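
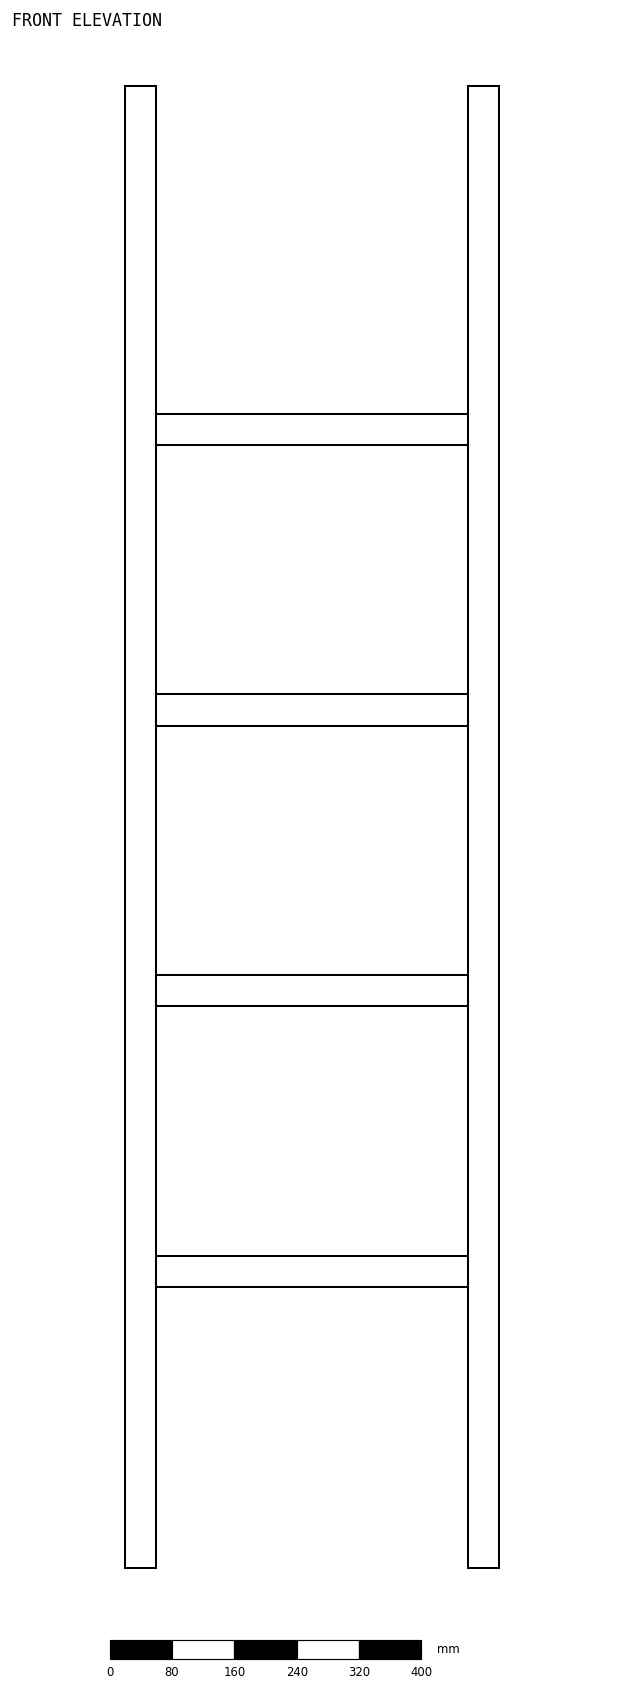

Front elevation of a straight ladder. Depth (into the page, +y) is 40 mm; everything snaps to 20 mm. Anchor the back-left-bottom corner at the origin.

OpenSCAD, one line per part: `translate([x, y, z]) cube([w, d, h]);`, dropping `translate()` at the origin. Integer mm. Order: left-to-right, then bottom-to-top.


cube([40, 40, 1900]);
translate([40, 0, 360]) cube([400, 40, 40]);
translate([40, 0, 720]) cube([400, 40, 40]);
translate([40, 0, 1080]) cube([400, 40, 40]);
translate([40, 0, 1440]) cube([400, 40, 40]);
translate([440, 0, 0]) cube([40, 40, 1900]);


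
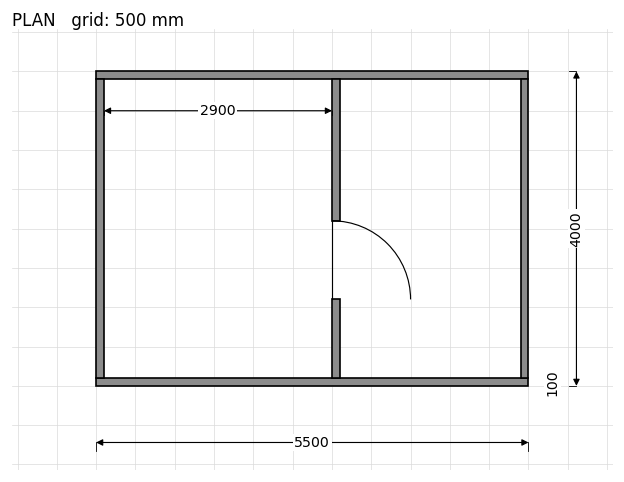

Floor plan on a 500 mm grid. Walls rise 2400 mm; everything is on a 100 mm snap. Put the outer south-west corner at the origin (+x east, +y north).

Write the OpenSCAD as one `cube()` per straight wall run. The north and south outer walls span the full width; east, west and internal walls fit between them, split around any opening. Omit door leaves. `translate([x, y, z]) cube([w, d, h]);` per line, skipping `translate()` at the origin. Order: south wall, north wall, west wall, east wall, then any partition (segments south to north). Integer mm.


cube([5500, 100, 2400]);
translate([0, 3900, 0]) cube([5500, 100, 2400]);
translate([0, 100, 0]) cube([100, 3800, 2400]);
translate([5400, 100, 0]) cube([100, 3800, 2400]);
translate([3000, 100, 0]) cube([100, 1000, 2400]);
translate([3000, 2100, 0]) cube([100, 1800, 2400]);


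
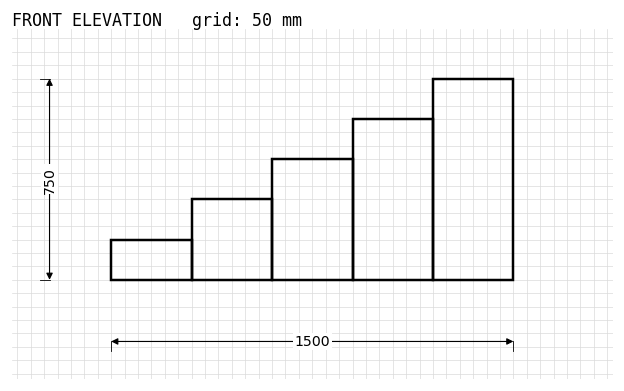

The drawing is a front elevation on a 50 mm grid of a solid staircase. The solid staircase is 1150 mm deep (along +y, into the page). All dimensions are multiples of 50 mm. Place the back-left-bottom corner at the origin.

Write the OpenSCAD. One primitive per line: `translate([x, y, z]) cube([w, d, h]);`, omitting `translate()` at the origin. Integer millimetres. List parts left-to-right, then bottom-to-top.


cube([300, 1150, 150]);
translate([300, 0, 0]) cube([300, 1150, 300]);
translate([600, 0, 0]) cube([300, 1150, 450]);
translate([900, 0, 0]) cube([300, 1150, 600]);
translate([1200, 0, 0]) cube([300, 1150, 750]);


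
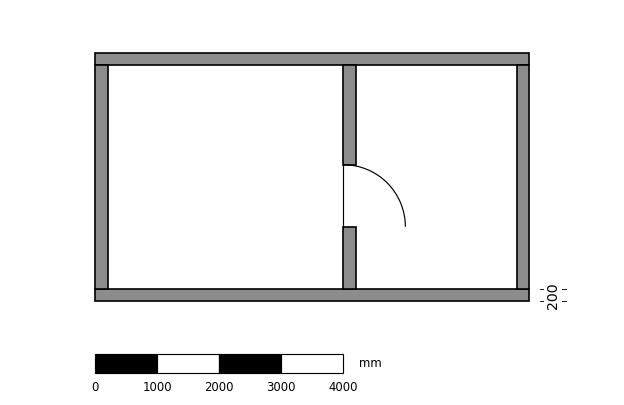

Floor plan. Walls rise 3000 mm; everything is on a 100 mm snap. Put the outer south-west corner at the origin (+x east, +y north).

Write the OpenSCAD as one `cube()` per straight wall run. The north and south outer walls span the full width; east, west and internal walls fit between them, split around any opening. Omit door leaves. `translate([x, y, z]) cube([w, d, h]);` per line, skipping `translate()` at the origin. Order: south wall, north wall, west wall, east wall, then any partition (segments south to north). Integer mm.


cube([7000, 200, 3000]);
translate([0, 3800, 0]) cube([7000, 200, 3000]);
translate([0, 200, 0]) cube([200, 3600, 3000]);
translate([6800, 200, 0]) cube([200, 3600, 3000]);
translate([4000, 200, 0]) cube([200, 1000, 3000]);
translate([4000, 2200, 0]) cube([200, 1600, 3000]);


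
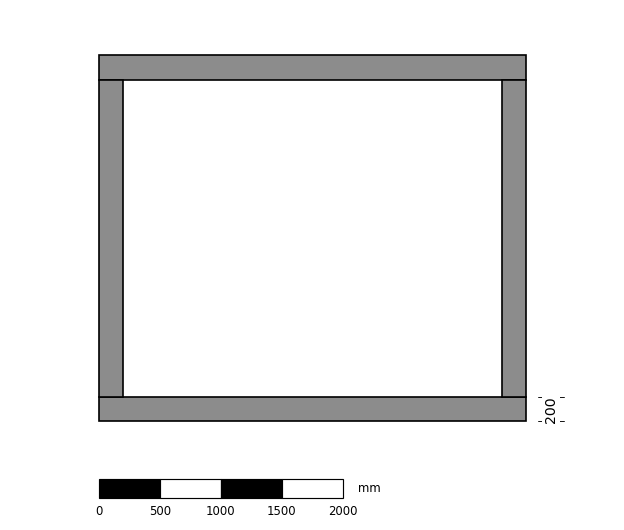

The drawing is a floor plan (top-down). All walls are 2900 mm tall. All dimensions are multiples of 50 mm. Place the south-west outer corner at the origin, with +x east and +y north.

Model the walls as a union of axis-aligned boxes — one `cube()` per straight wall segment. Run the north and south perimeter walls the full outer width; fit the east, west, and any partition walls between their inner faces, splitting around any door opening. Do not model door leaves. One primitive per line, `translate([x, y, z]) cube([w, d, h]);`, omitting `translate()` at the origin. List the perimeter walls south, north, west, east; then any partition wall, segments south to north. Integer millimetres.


cube([3500, 200, 2900]);
translate([0, 2800, 0]) cube([3500, 200, 2900]);
translate([0, 200, 0]) cube([200, 2600, 2900]);
translate([3300, 200, 0]) cube([200, 2600, 2900]);


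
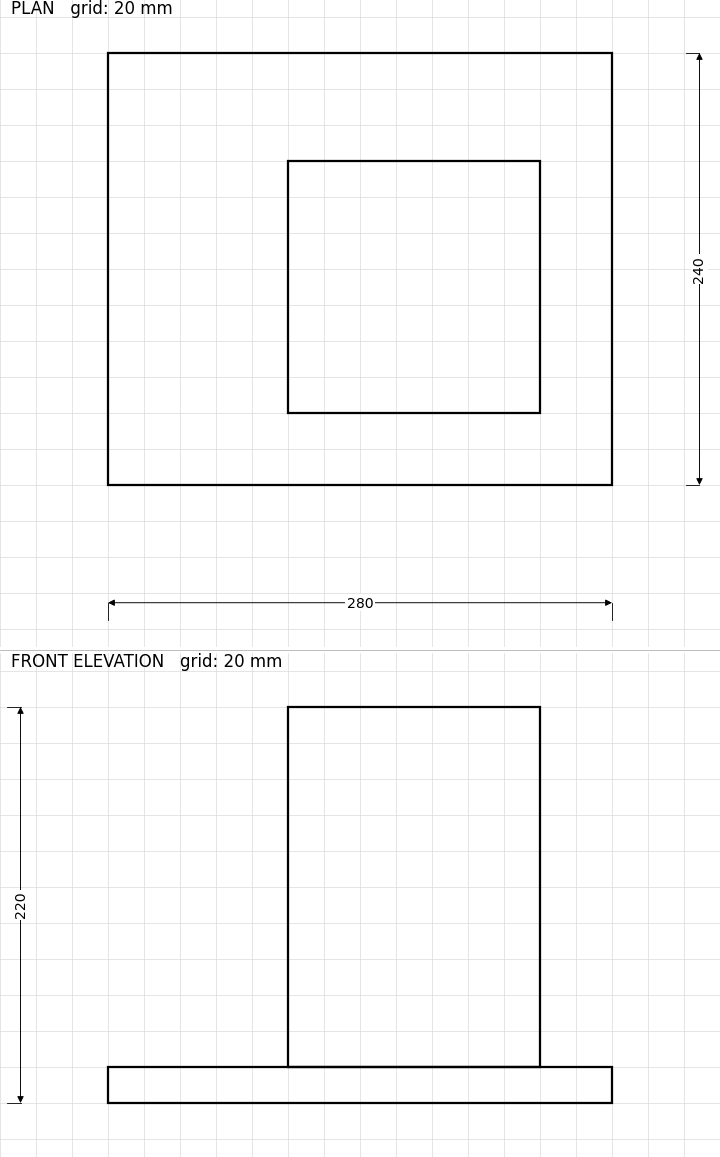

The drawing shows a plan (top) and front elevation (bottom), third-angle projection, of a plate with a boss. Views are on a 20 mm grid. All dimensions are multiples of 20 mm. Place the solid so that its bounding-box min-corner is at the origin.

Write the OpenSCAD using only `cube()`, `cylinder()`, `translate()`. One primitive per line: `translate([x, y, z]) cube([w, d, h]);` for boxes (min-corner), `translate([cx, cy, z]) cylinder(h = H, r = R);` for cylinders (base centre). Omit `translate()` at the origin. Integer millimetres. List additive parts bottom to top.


cube([280, 240, 20]);
translate([100, 40, 20]) cube([140, 140, 200]);


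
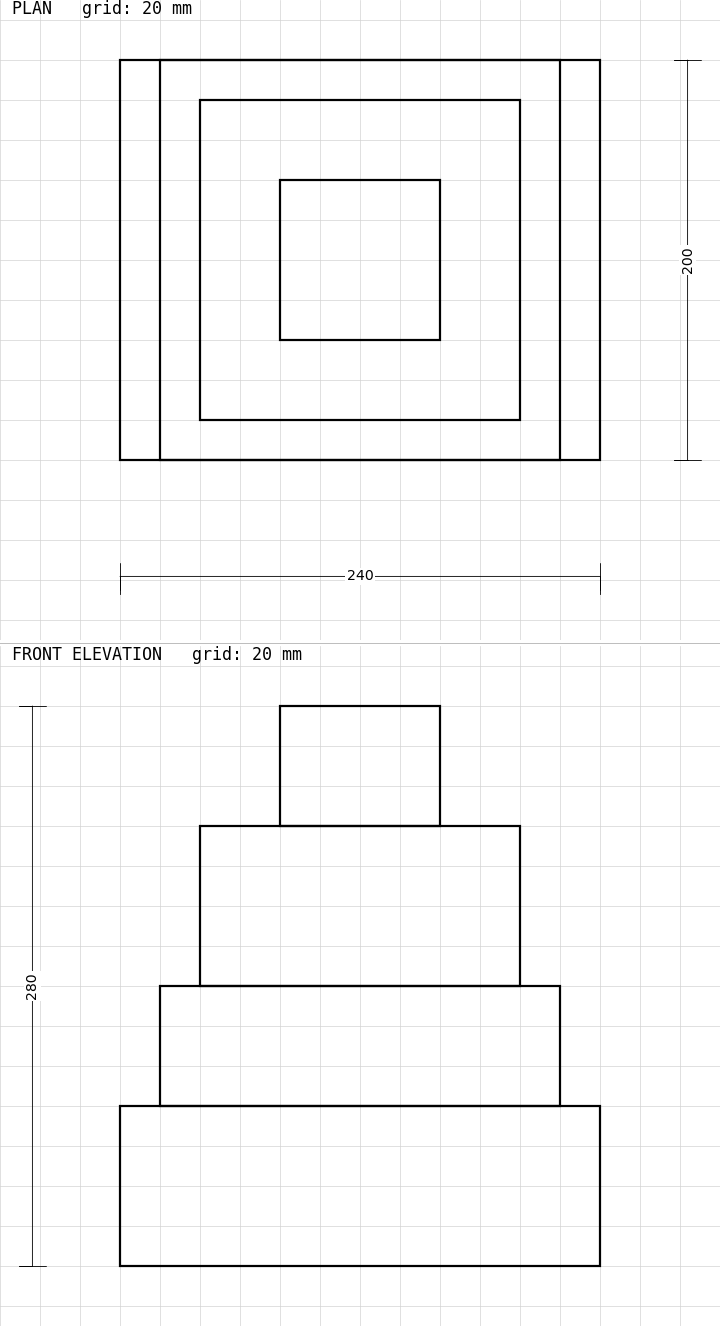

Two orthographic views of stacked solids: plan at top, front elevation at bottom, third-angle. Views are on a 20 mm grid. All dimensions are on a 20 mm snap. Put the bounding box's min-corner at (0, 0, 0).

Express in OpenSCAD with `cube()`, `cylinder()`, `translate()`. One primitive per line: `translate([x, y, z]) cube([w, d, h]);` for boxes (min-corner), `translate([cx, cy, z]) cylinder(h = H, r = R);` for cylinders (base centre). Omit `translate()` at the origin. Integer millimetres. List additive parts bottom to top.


cube([240, 200, 80]);
translate([20, 0, 80]) cube([200, 200, 60]);
translate([40, 20, 140]) cube([160, 160, 80]);
translate([80, 60, 220]) cube([80, 80, 60]);


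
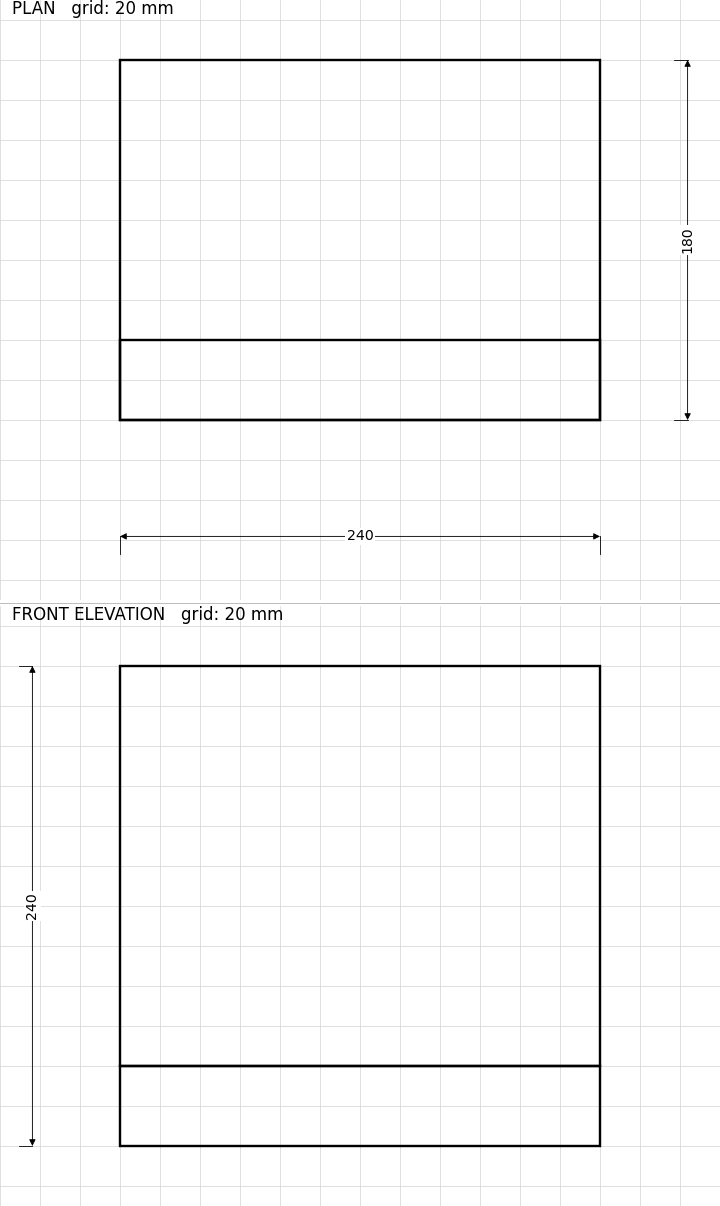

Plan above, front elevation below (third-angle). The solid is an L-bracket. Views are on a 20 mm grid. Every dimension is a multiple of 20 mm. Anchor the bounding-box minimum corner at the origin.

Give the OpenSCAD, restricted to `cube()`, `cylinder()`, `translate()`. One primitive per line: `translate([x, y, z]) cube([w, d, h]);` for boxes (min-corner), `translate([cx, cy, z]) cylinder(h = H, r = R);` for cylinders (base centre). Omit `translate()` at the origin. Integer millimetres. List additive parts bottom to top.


cube([240, 180, 40]);
translate([0, 0, 40]) cube([240, 40, 200]);


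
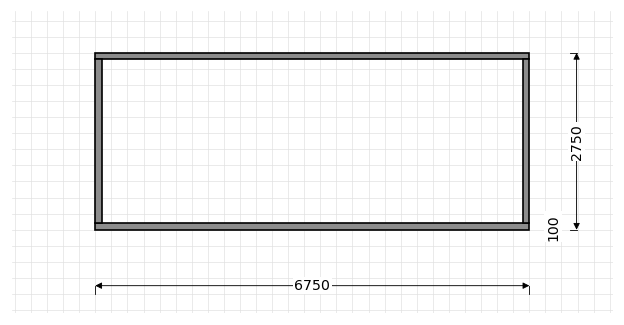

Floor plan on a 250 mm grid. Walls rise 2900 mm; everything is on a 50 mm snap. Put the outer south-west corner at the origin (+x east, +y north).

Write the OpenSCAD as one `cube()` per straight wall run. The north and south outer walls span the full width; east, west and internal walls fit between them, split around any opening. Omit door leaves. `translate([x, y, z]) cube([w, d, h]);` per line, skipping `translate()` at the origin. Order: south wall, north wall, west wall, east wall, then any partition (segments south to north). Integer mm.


cube([6750, 100, 2900]);
translate([0, 2650, 0]) cube([6750, 100, 2900]);
translate([0, 100, 0]) cube([100, 2550, 2900]);
translate([6650, 100, 0]) cube([100, 2550, 2900]);


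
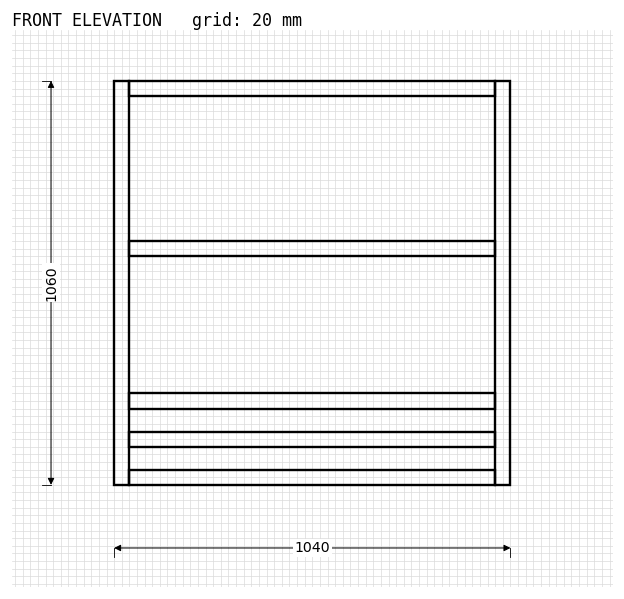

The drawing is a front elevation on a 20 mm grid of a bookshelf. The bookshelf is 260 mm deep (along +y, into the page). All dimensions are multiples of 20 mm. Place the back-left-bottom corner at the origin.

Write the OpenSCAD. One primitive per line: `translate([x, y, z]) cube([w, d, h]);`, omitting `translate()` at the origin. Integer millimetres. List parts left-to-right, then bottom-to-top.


cube([40, 260, 1060]);
translate([40, 0, 0]) cube([960, 260, 40]);
translate([40, 0, 100]) cube([960, 260, 40]);
translate([40, 0, 200]) cube([960, 260, 40]);
translate([40, 0, 600]) cube([960, 260, 40]);
translate([40, 0, 1020]) cube([960, 260, 40]);
translate([1000, 0, 0]) cube([40, 260, 1060]);


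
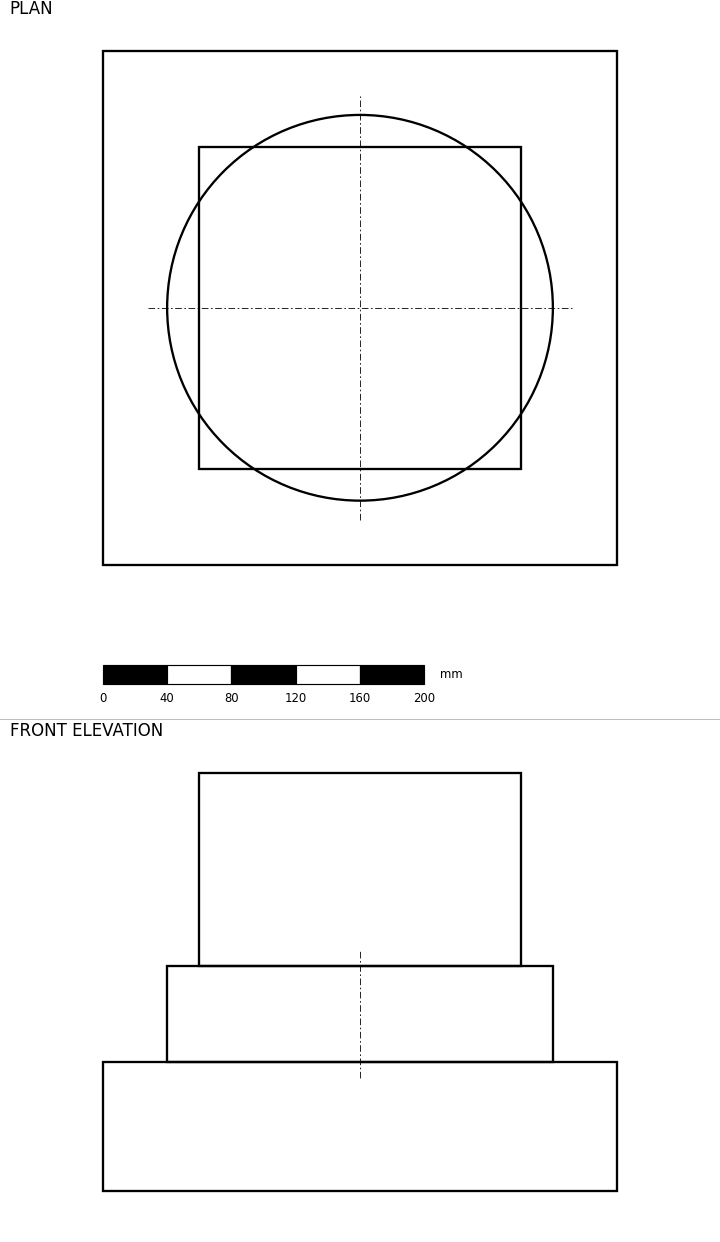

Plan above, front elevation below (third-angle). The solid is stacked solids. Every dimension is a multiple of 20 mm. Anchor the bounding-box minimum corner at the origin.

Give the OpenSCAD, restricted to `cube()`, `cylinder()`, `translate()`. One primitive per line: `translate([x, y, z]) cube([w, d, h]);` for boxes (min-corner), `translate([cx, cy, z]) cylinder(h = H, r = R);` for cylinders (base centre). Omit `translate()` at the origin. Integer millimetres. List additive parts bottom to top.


cube([320, 320, 80]);
translate([160, 160, 80]) cylinder(h = 60, r = 120);
translate([60, 60, 140]) cube([200, 200, 120]);


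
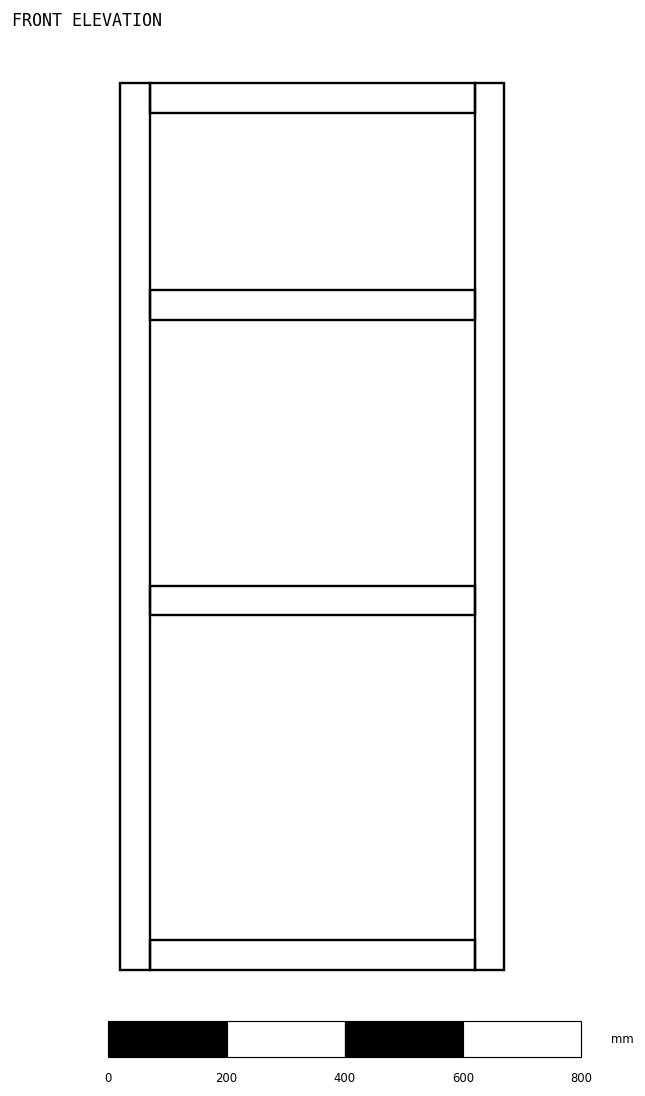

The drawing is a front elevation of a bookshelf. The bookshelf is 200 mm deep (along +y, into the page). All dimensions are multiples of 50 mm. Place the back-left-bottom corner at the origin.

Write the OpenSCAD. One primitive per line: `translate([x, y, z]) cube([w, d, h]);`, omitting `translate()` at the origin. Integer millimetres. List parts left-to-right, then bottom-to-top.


cube([50, 200, 1500]);
translate([50, 0, 0]) cube([550, 200, 50]);
translate([50, 0, 600]) cube([550, 200, 50]);
translate([50, 0, 1100]) cube([550, 200, 50]);
translate([50, 0, 1450]) cube([550, 200, 50]);
translate([600, 0, 0]) cube([50, 200, 1500]);


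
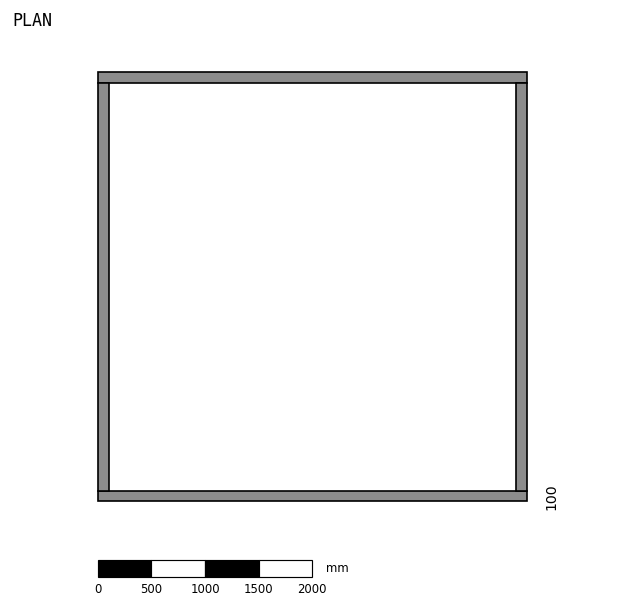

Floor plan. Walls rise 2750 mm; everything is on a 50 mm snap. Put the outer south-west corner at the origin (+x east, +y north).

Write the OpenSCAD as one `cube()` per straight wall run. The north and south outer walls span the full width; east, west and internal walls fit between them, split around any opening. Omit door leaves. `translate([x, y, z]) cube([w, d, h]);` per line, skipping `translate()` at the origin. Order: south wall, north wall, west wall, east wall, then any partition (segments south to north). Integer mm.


cube([4000, 100, 2750]);
translate([0, 3900, 0]) cube([4000, 100, 2750]);
translate([0, 100, 0]) cube([100, 3800, 2750]);
translate([3900, 100, 0]) cube([100, 3800, 2750]);


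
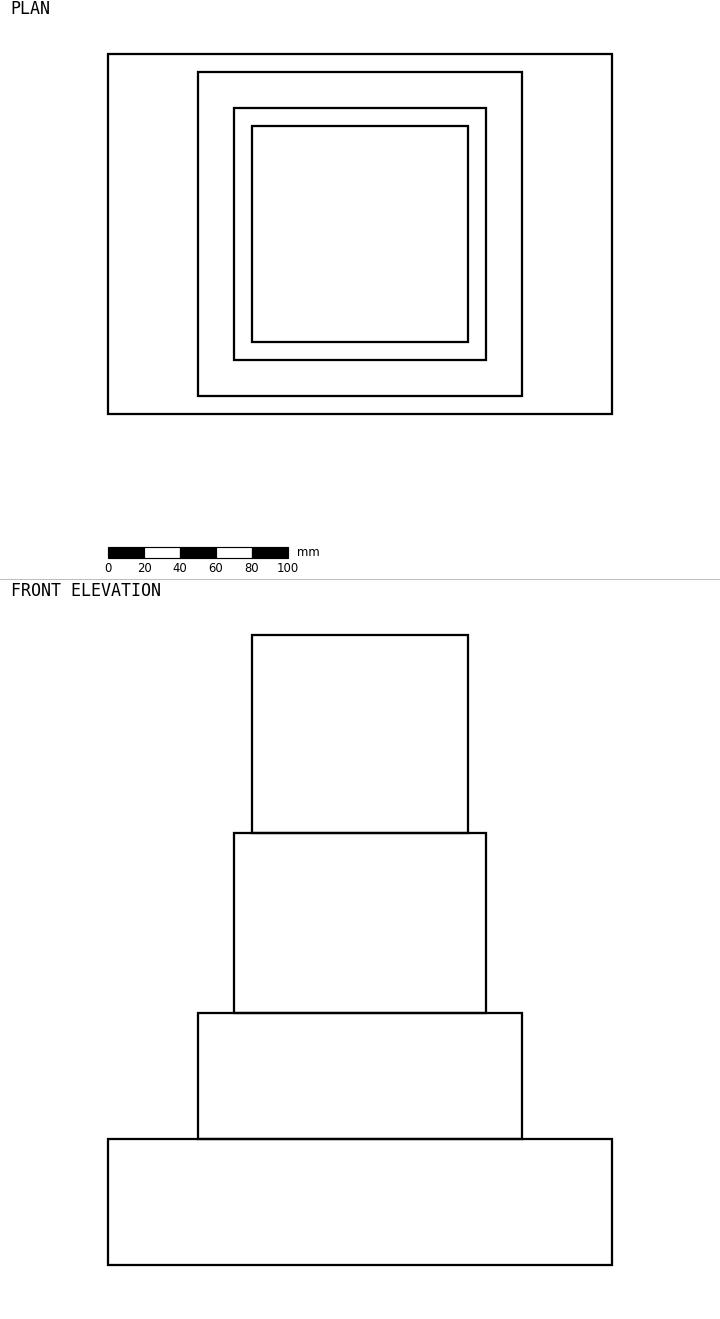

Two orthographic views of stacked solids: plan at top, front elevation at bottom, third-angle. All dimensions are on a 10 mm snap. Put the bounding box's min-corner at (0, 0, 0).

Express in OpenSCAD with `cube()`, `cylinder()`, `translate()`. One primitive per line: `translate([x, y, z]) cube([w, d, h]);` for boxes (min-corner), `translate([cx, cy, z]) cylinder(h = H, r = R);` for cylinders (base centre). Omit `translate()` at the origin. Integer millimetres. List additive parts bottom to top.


cube([280, 200, 70]);
translate([50, 10, 70]) cube([180, 180, 70]);
translate([70, 30, 140]) cube([140, 140, 100]);
translate([80, 40, 240]) cube([120, 120, 110]);


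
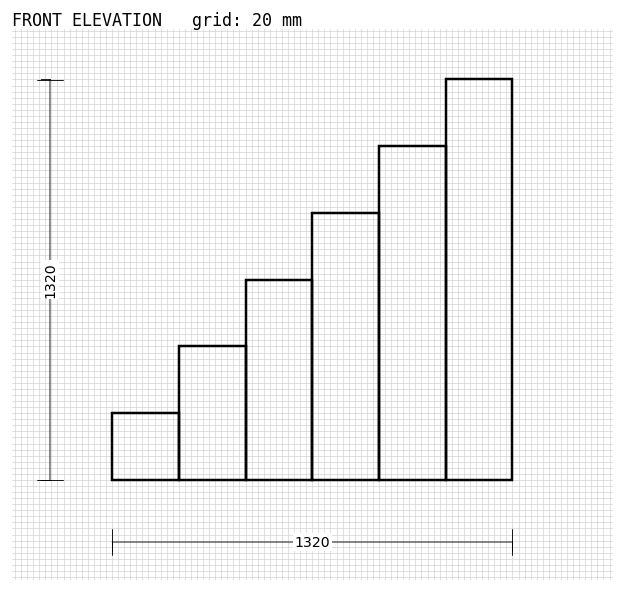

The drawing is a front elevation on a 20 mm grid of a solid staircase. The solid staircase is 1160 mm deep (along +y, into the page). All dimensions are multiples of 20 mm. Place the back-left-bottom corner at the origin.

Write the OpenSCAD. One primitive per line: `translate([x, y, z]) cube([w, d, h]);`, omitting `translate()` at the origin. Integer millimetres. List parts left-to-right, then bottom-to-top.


cube([220, 1160, 220]);
translate([220, 0, 0]) cube([220, 1160, 440]);
translate([440, 0, 0]) cube([220, 1160, 660]);
translate([660, 0, 0]) cube([220, 1160, 880]);
translate([880, 0, 0]) cube([220, 1160, 1100]);
translate([1100, 0, 0]) cube([220, 1160, 1320]);


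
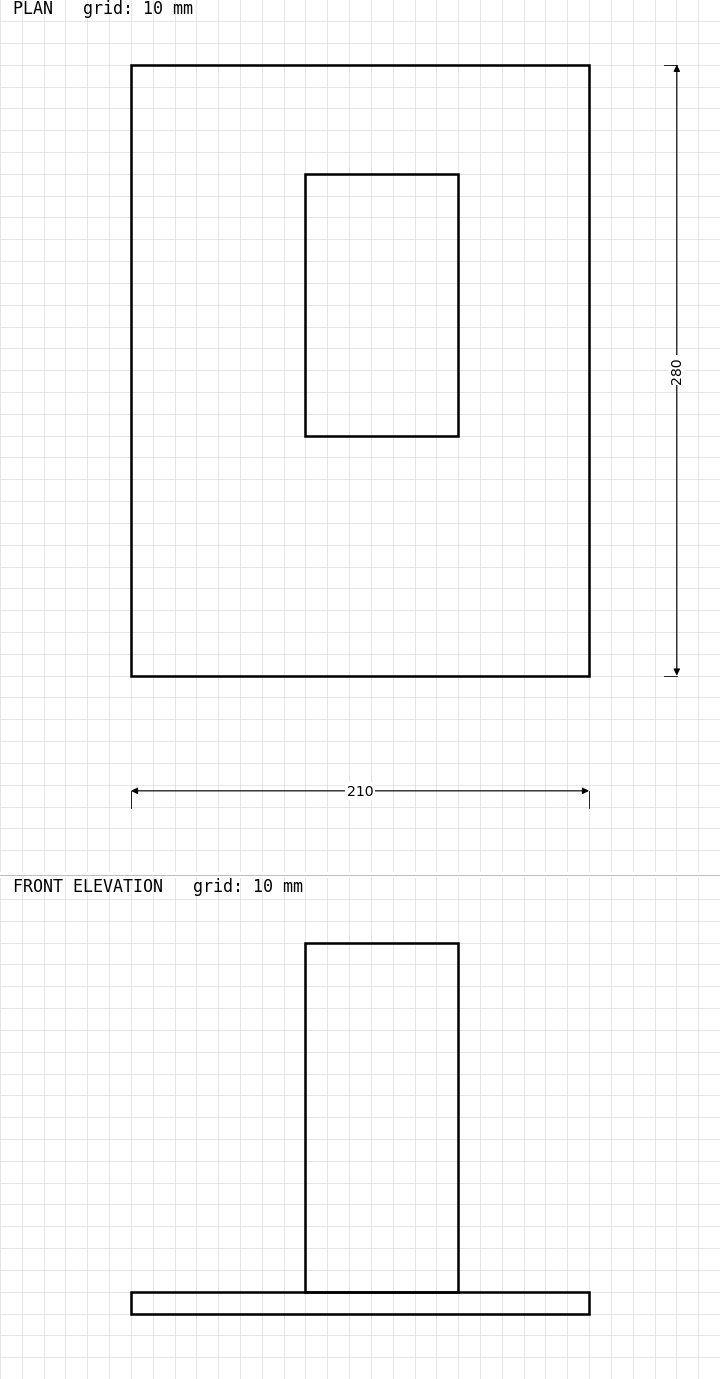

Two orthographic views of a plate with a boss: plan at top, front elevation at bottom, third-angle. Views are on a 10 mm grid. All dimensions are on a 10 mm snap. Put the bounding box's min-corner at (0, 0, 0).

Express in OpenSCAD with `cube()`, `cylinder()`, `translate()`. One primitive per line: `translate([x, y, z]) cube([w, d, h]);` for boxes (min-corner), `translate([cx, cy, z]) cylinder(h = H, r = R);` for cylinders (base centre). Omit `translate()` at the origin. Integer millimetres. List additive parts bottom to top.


cube([210, 280, 10]);
translate([80, 110, 10]) cube([70, 120, 160]);


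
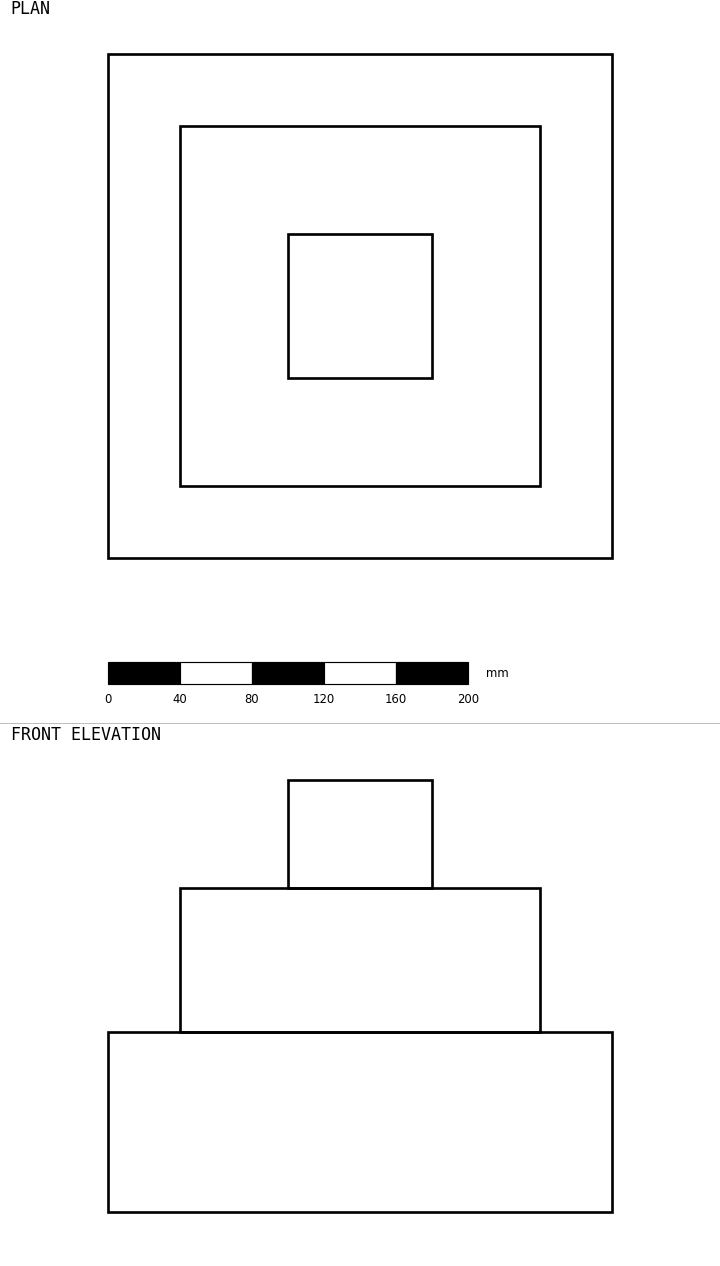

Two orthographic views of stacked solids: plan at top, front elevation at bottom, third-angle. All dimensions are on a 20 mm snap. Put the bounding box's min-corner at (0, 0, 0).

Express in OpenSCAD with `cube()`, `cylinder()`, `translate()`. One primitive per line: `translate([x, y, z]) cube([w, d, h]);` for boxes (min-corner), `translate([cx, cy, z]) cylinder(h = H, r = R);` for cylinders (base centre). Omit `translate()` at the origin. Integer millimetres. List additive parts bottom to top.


cube([280, 280, 100]);
translate([40, 40, 100]) cube([200, 200, 80]);
translate([100, 100, 180]) cube([80, 80, 60]);


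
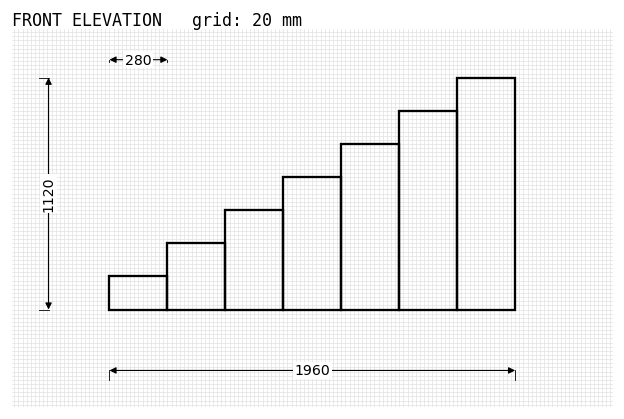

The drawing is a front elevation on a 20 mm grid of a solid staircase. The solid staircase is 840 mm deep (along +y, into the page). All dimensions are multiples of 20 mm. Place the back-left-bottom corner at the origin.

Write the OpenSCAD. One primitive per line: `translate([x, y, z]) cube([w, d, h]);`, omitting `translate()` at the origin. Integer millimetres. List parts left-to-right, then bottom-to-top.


cube([280, 840, 160]);
translate([280, 0, 0]) cube([280, 840, 320]);
translate([560, 0, 0]) cube([280, 840, 480]);
translate([840, 0, 0]) cube([280, 840, 640]);
translate([1120, 0, 0]) cube([280, 840, 800]);
translate([1400, 0, 0]) cube([280, 840, 960]);
translate([1680, 0, 0]) cube([280, 840, 1120]);


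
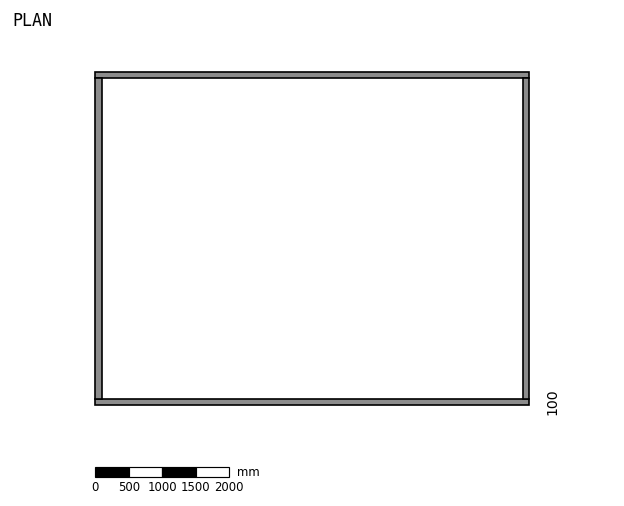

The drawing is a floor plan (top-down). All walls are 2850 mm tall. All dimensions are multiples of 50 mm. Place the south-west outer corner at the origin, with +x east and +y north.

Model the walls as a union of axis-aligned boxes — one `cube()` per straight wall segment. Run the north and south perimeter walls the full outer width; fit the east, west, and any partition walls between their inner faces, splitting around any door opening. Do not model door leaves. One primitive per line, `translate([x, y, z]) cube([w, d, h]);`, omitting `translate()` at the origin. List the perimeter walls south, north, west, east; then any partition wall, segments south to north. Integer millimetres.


cube([6500, 100, 2850]);
translate([0, 4900, 0]) cube([6500, 100, 2850]);
translate([0, 100, 0]) cube([100, 4800, 2850]);
translate([6400, 100, 0]) cube([100, 4800, 2850]);


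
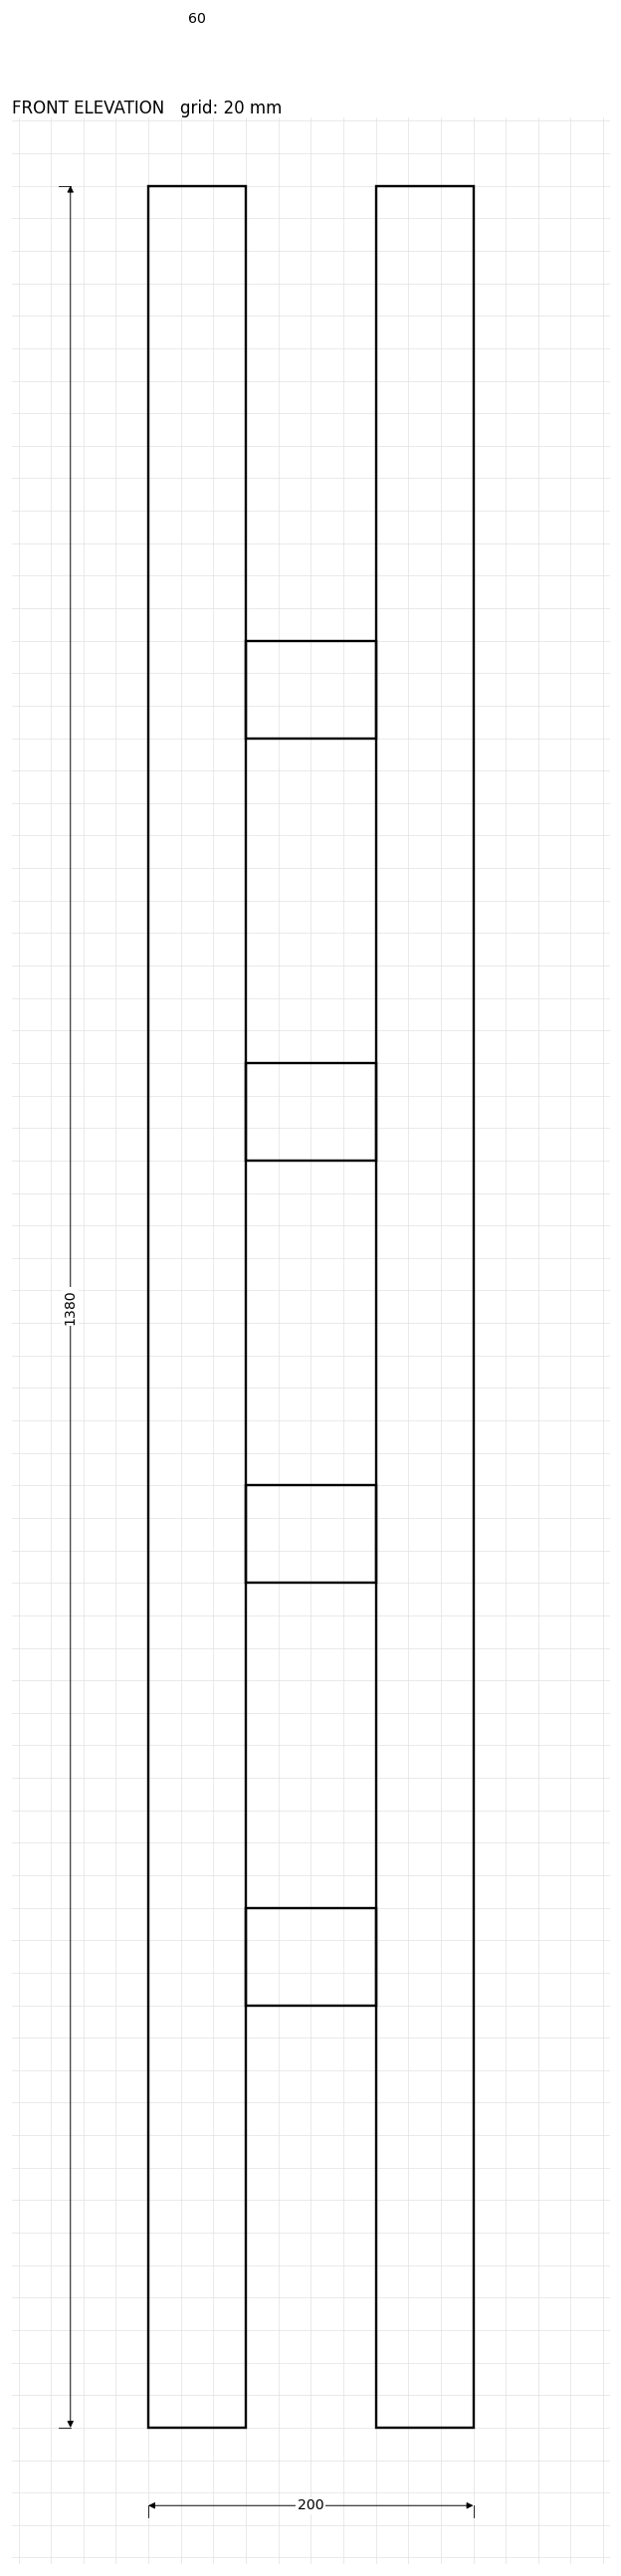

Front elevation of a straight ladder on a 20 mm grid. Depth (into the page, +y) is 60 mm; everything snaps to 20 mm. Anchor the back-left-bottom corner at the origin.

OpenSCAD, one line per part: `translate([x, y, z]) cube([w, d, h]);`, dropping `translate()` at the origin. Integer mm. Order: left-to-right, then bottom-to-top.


cube([60, 60, 1380]);
translate([60, 0, 260]) cube([80, 60, 60]);
translate([60, 0, 520]) cube([80, 60, 60]);
translate([60, 0, 780]) cube([80, 60, 60]);
translate([60, 0, 1040]) cube([80, 60, 60]);
translate([140, 0, 0]) cube([60, 60, 1380]);


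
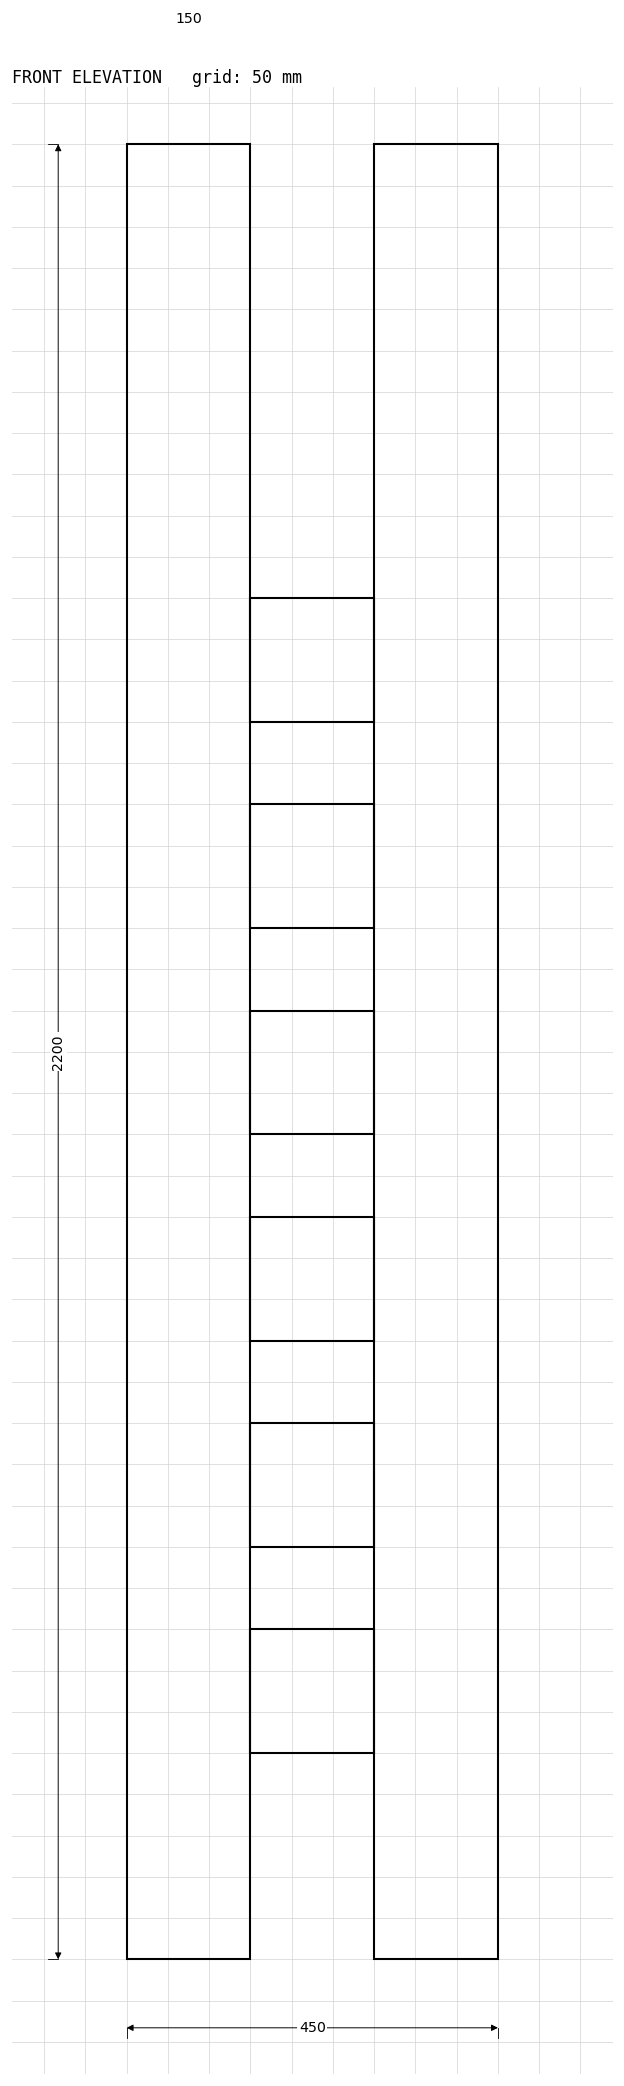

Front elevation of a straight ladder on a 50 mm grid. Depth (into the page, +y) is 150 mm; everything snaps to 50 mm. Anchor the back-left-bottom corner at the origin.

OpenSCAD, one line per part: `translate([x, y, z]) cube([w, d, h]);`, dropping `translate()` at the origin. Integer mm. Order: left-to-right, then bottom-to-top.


cube([150, 150, 2200]);
translate([150, 0, 250]) cube([150, 150, 150]);
translate([150, 0, 500]) cube([150, 150, 150]);
translate([150, 0, 750]) cube([150, 150, 150]);
translate([150, 0, 1000]) cube([150, 150, 150]);
translate([150, 0, 1250]) cube([150, 150, 150]);
translate([150, 0, 1500]) cube([150, 150, 150]);
translate([300, 0, 0]) cube([150, 150, 2200]);


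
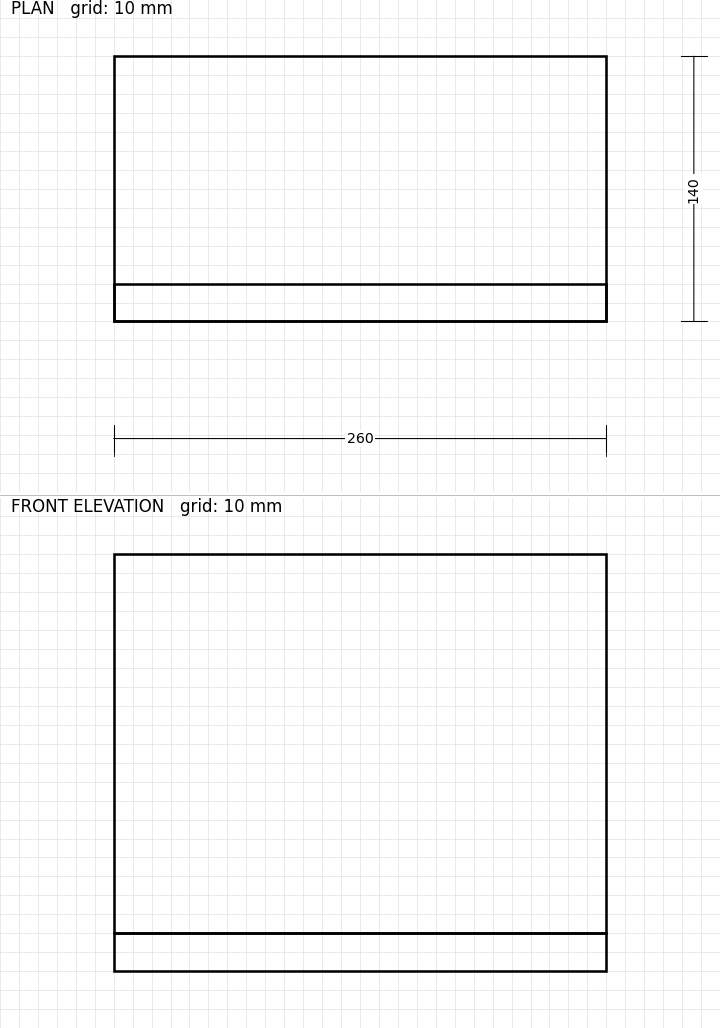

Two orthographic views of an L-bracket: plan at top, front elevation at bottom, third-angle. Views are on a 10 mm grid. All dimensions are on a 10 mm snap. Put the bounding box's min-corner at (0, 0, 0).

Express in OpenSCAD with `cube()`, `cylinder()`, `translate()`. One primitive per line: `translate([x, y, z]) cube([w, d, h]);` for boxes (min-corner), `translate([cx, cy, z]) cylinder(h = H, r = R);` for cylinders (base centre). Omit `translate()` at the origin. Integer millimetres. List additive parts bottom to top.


cube([260, 140, 20]);
translate([0, 0, 20]) cube([260, 20, 200]);


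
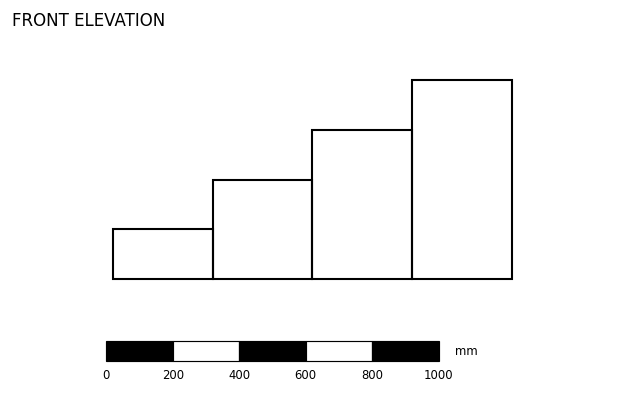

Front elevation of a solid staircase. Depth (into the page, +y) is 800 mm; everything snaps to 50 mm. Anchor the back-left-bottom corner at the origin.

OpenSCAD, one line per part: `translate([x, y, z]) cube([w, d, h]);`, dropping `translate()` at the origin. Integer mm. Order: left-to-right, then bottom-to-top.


cube([300, 800, 150]);
translate([300, 0, 0]) cube([300, 800, 300]);
translate([600, 0, 0]) cube([300, 800, 450]);
translate([900, 0, 0]) cube([300, 800, 600]);


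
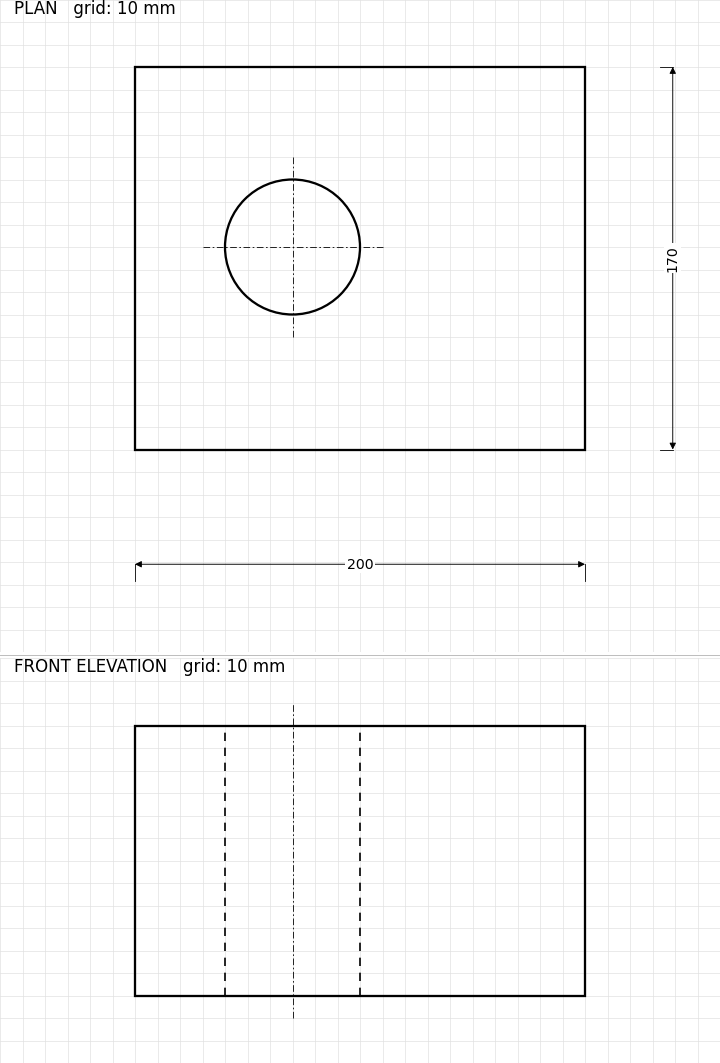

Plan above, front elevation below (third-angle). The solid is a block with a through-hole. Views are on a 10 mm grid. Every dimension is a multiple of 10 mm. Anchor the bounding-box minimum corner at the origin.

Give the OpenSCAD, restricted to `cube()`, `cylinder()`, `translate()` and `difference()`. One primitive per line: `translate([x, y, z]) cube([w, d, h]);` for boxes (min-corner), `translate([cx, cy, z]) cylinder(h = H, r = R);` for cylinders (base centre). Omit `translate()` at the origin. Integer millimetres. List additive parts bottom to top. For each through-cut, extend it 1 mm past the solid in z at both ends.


difference() {
  cube([200, 170, 120]);
  translate([70, 90, -1]) cylinder(h = 122, r = 30);
}


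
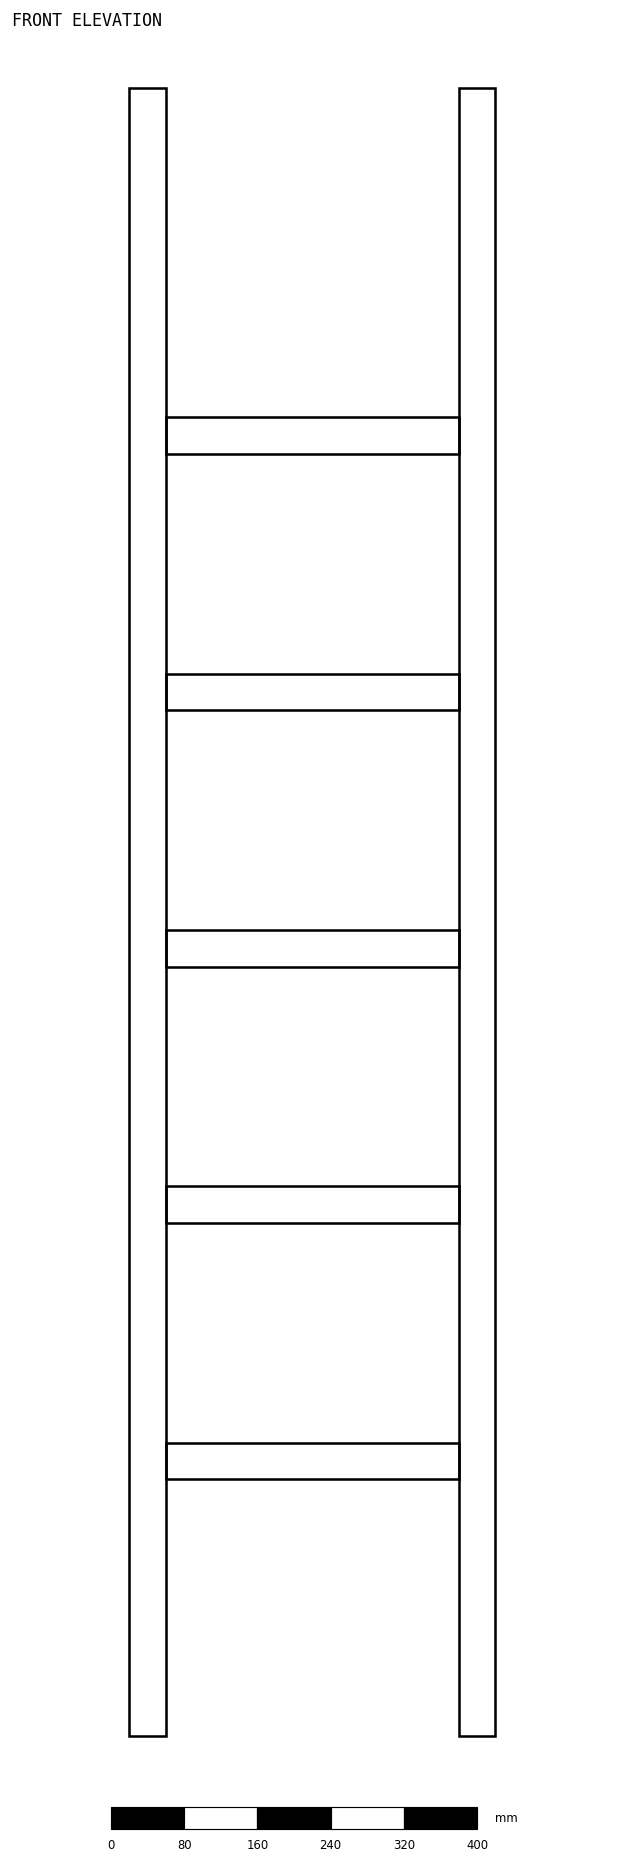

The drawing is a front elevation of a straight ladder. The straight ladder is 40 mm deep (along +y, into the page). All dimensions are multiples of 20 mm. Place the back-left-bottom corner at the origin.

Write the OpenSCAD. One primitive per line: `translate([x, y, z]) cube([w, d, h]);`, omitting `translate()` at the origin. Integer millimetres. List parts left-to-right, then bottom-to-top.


cube([40, 40, 1800]);
translate([40, 0, 280]) cube([320, 40, 40]);
translate([40, 0, 560]) cube([320, 40, 40]);
translate([40, 0, 840]) cube([320, 40, 40]);
translate([40, 0, 1120]) cube([320, 40, 40]);
translate([40, 0, 1400]) cube([320, 40, 40]);
translate([360, 0, 0]) cube([40, 40, 1800]);


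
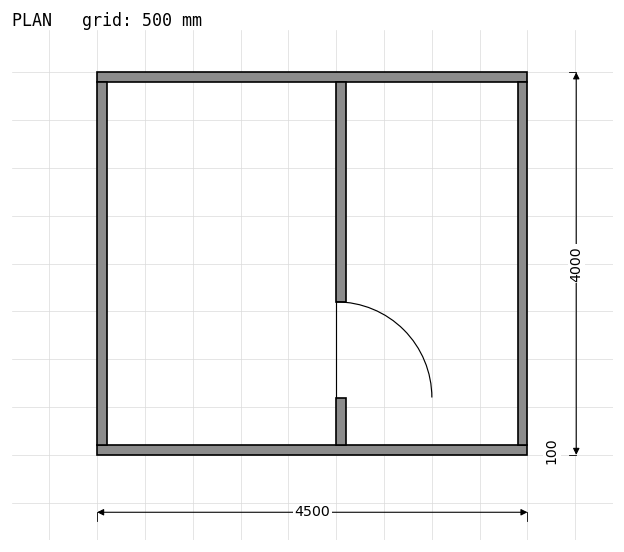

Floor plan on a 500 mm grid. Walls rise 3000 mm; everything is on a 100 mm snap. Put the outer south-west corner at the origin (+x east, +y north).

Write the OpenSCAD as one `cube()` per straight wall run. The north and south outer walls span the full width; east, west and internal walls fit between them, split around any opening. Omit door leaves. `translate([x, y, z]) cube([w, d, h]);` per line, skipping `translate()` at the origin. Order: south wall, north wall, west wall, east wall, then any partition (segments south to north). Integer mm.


cube([4500, 100, 3000]);
translate([0, 3900, 0]) cube([4500, 100, 3000]);
translate([0, 100, 0]) cube([100, 3800, 3000]);
translate([4400, 100, 0]) cube([100, 3800, 3000]);
translate([2500, 100, 0]) cube([100, 500, 3000]);
translate([2500, 1600, 0]) cube([100, 2300, 3000]);


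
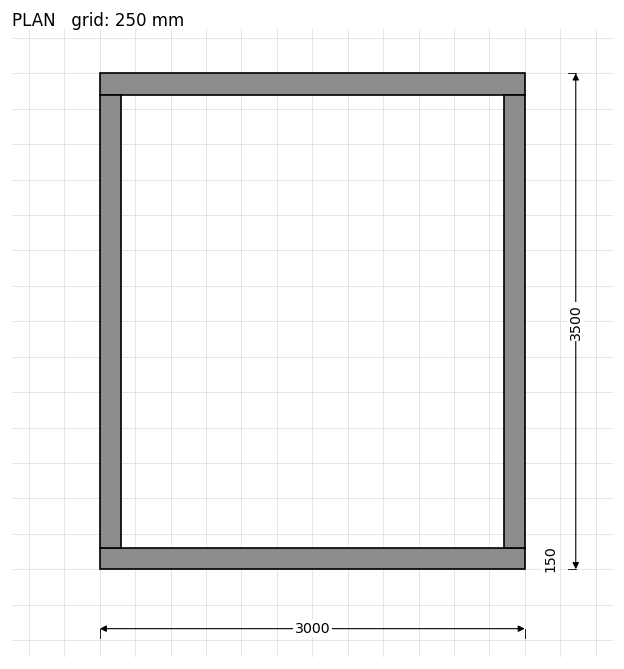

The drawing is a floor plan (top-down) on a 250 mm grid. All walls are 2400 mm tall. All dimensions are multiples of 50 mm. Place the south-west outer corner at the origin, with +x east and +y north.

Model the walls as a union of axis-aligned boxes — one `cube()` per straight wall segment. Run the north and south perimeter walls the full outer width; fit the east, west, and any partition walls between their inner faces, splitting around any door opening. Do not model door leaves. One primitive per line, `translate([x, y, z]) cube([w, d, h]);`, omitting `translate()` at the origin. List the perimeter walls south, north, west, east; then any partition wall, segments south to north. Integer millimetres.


cube([3000, 150, 2400]);
translate([0, 3350, 0]) cube([3000, 150, 2400]);
translate([0, 150, 0]) cube([150, 3200, 2400]);
translate([2850, 150, 0]) cube([150, 3200, 2400]);


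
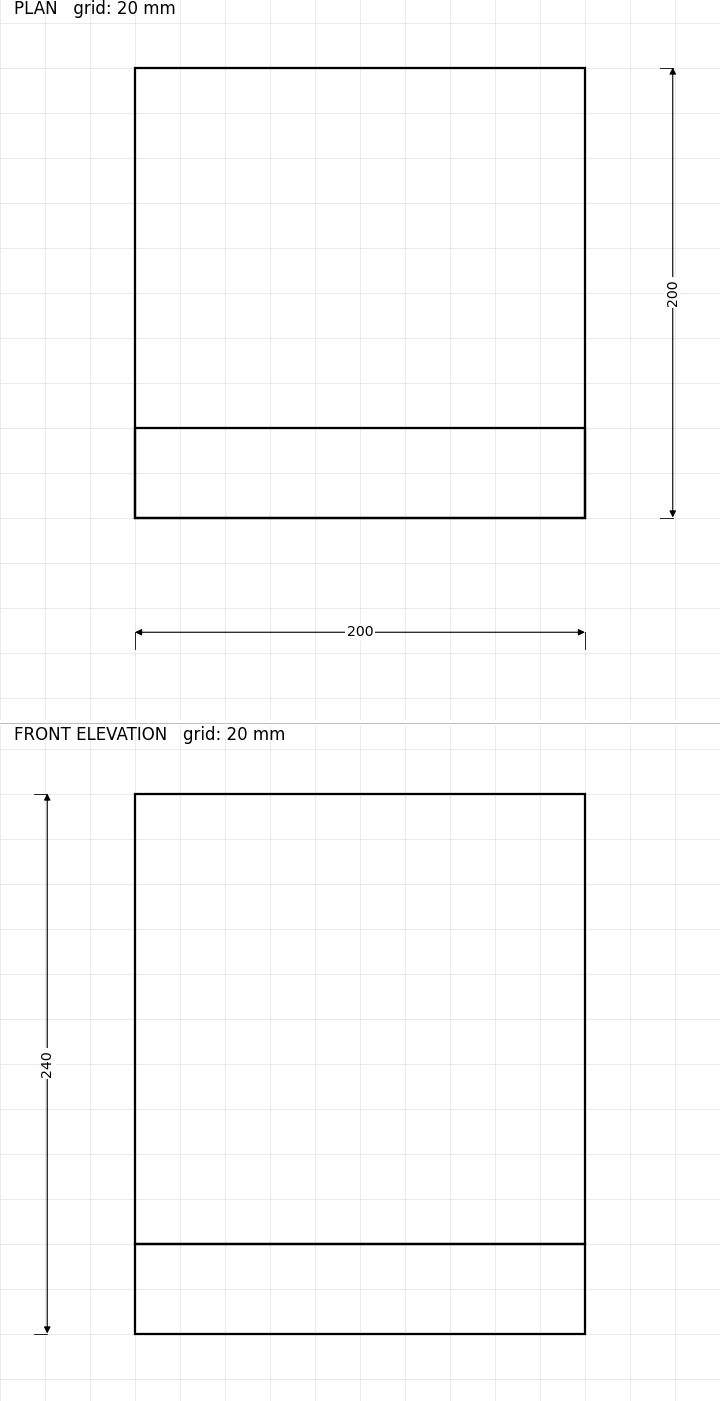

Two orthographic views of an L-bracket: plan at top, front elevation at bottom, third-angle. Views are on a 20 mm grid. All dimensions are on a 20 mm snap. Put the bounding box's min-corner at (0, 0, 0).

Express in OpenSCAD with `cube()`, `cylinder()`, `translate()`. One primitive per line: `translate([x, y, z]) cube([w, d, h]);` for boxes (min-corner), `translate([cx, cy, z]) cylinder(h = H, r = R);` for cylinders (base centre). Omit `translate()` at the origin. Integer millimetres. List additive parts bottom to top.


cube([200, 200, 40]);
translate([0, 0, 40]) cube([200, 40, 200]);


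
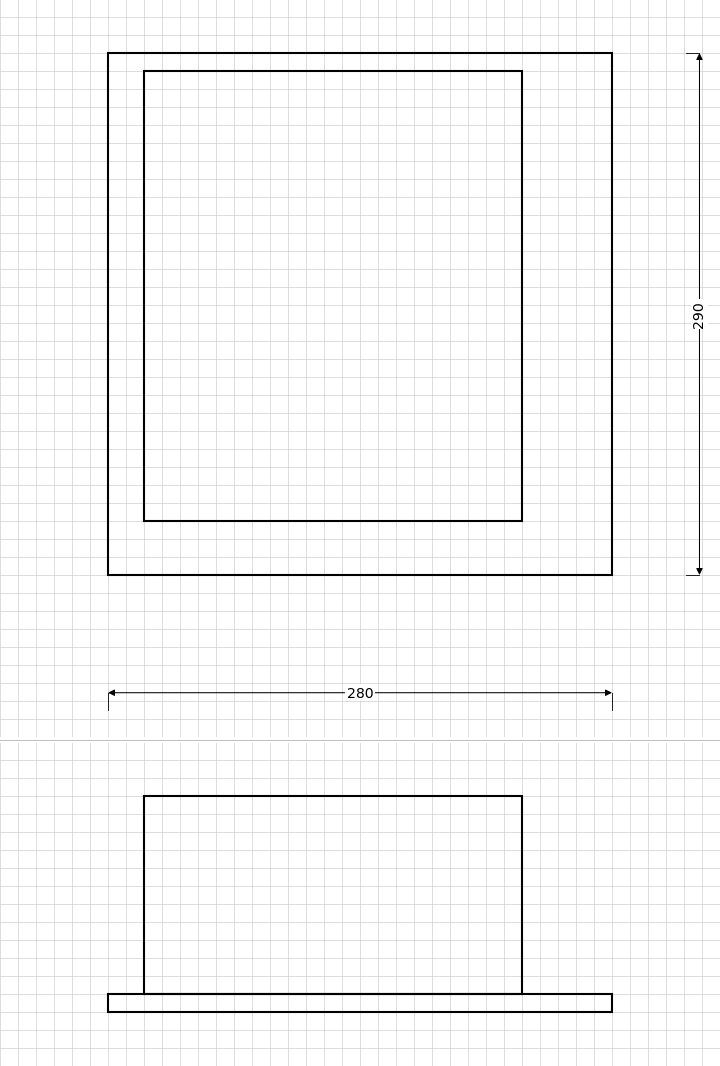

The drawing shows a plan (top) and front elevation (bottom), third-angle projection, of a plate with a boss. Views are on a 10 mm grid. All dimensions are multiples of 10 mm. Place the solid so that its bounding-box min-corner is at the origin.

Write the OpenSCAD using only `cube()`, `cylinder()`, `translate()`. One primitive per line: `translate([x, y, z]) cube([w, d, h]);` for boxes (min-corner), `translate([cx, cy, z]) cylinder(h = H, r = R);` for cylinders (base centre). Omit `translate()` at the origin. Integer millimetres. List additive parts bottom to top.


cube([280, 290, 10]);
translate([20, 30, 10]) cube([210, 250, 110]);


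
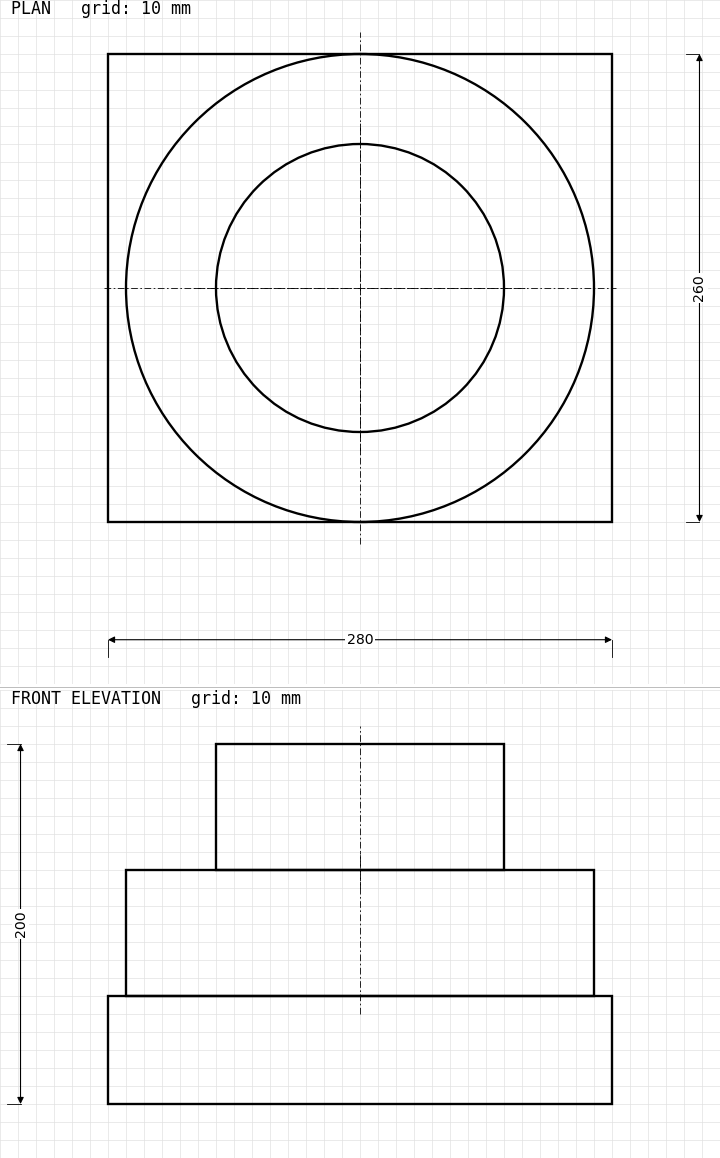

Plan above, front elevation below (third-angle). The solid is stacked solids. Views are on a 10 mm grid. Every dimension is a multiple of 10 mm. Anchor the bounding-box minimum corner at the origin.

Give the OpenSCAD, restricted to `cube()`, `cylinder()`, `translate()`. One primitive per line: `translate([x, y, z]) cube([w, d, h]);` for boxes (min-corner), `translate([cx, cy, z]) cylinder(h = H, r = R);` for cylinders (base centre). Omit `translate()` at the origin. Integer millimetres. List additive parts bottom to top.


cube([280, 260, 60]);
translate([140, 130, 60]) cylinder(h = 70, r = 130);
translate([140, 130, 130]) cylinder(h = 70, r = 80);


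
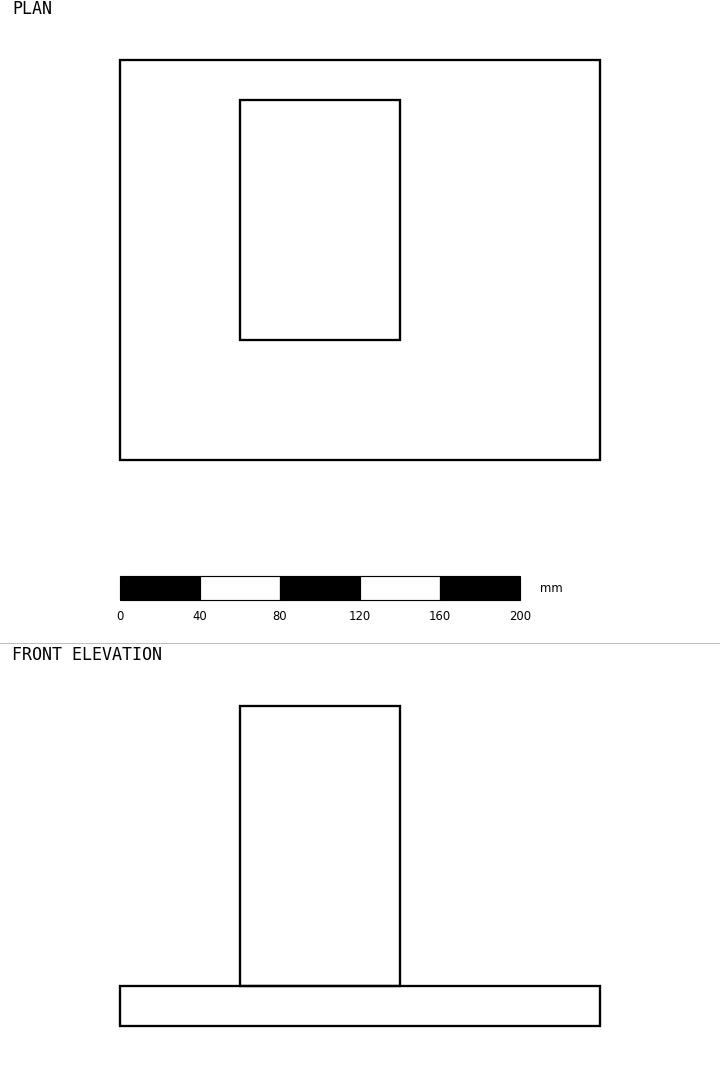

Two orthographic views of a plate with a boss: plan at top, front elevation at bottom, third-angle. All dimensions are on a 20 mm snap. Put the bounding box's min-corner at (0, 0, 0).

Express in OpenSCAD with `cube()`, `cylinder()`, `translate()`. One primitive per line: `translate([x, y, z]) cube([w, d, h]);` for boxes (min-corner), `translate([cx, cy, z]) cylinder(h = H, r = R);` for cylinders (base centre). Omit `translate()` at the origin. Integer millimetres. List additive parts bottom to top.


cube([240, 200, 20]);
translate([60, 60, 20]) cube([80, 120, 140]);


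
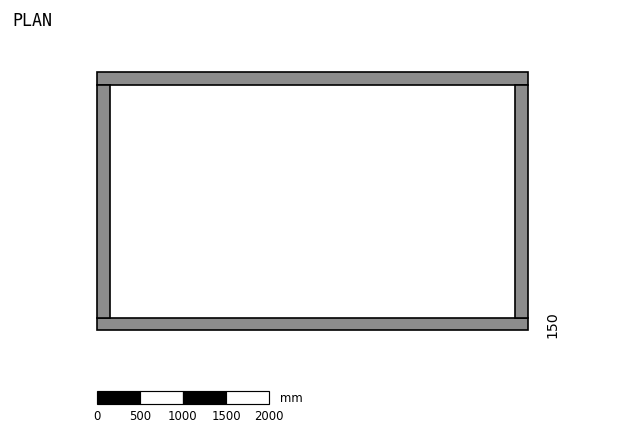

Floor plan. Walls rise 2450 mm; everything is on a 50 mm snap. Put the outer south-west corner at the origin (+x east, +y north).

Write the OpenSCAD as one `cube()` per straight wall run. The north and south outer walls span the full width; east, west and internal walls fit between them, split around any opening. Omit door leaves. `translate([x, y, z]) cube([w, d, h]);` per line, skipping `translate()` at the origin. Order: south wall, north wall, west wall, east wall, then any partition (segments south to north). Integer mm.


cube([5000, 150, 2450]);
translate([0, 2850, 0]) cube([5000, 150, 2450]);
translate([0, 150, 0]) cube([150, 2700, 2450]);
translate([4850, 150, 0]) cube([150, 2700, 2450]);


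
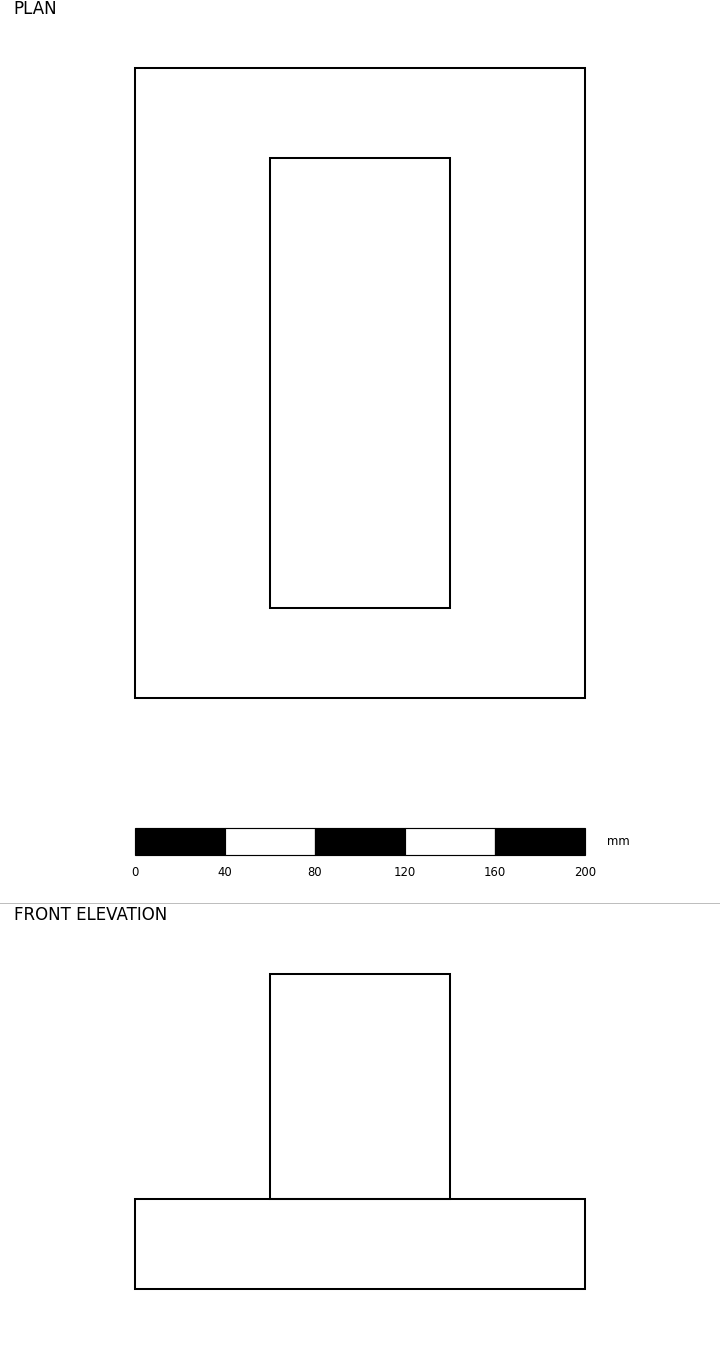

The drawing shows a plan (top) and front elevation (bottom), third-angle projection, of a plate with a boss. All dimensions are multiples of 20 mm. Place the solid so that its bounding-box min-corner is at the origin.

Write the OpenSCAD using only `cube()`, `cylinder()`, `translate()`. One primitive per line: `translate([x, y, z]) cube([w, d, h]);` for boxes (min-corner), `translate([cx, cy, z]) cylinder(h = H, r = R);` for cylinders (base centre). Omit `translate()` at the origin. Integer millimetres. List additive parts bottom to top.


cube([200, 280, 40]);
translate([60, 40, 40]) cube([80, 200, 100]);


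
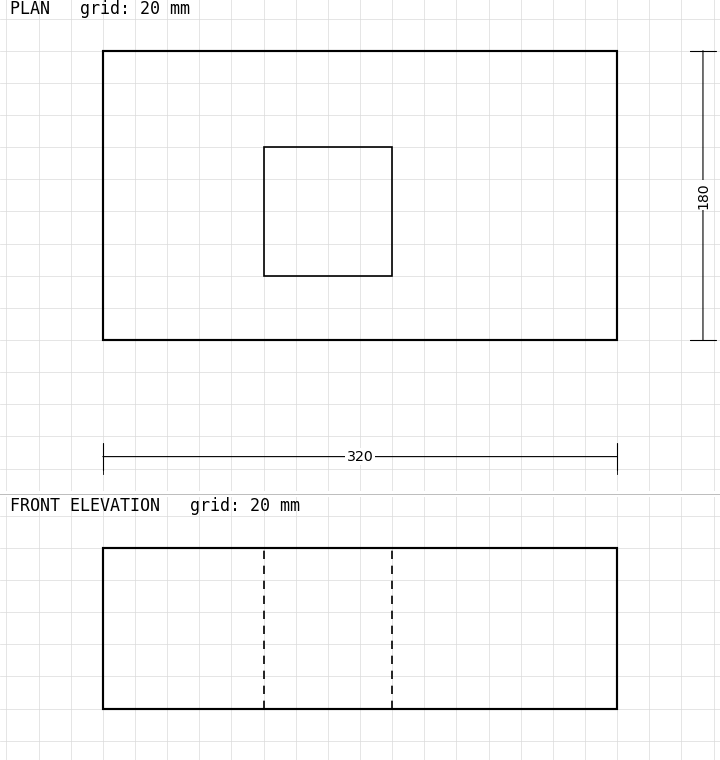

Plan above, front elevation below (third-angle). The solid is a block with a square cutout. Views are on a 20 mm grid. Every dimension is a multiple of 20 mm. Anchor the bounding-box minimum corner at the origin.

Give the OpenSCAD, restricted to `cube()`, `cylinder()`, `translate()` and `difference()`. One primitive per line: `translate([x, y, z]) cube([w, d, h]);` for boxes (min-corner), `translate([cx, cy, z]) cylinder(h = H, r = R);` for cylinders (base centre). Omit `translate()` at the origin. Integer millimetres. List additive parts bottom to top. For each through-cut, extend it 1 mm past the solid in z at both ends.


difference() {
  cube([320, 180, 100]);
  translate([100, 40, -1]) cube([80, 80, 102]);
}
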